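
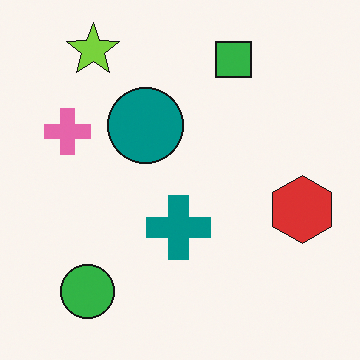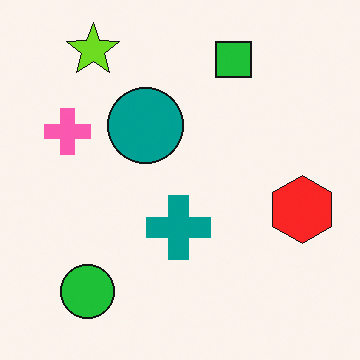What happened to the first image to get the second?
The image was slightly oversaturated.

All colors are more vivid — a global saturation change.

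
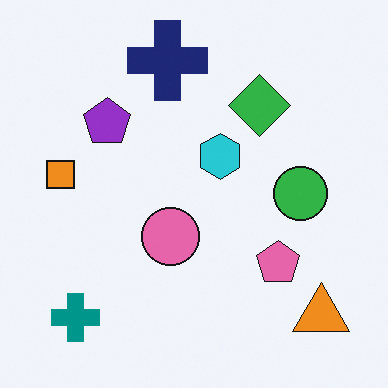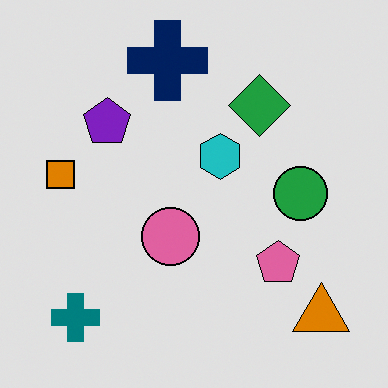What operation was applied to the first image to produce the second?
The second image is the first posterized to a reduced palette.

Each flat color has snapped to a coarser quantized level — most visibly, the near-white background has dropped to a flat grey.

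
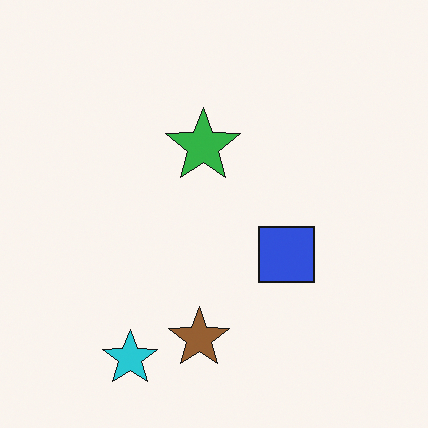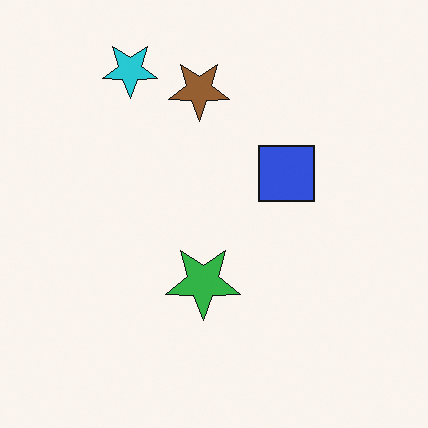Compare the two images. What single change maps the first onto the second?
This is the original image flipped vertically (top ↔ bottom).

The cyan star is in the bottom-left of the first image and the top-left of the second — shapes on opposite sides of the horizontal midline have swapped in a mirror flip.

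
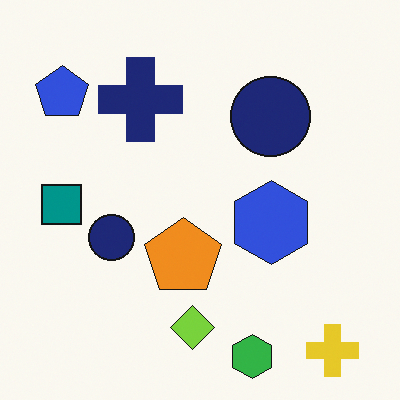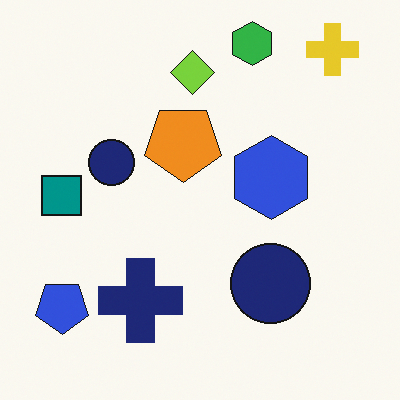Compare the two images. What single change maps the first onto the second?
The image was flipped vertically (top ↔ bottom).

The green hexagon is in the bottom of the first image and the top of the second — shapes on opposite sides of the horizontal midline have swapped in a mirror flip.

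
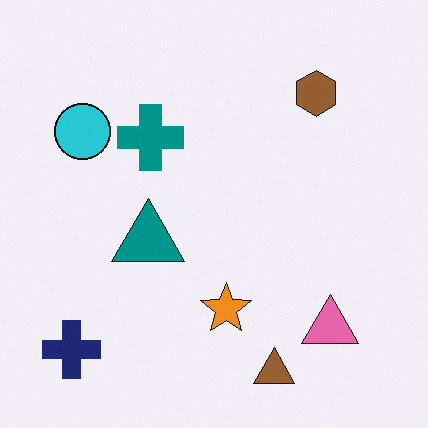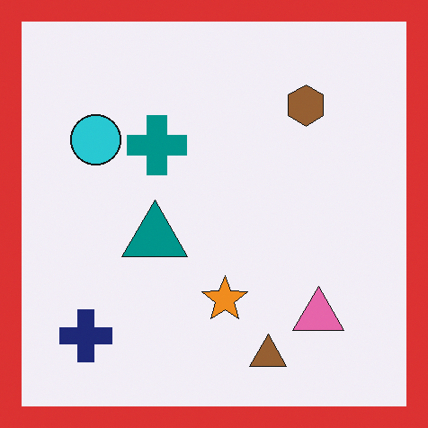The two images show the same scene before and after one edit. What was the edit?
Framed with a red border.

A solid red frame runs around the edge of the second image, with the content slightly shrunk inside it.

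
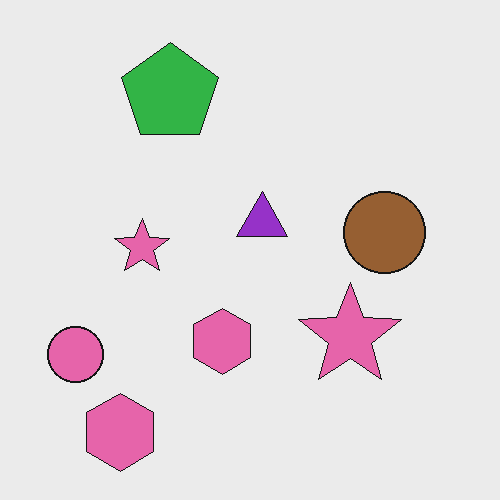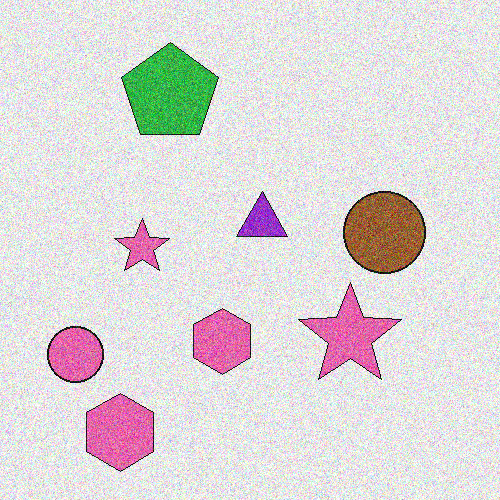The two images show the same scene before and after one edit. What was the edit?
Degraded with a thick layer of grain.

Random speckle covers the whole image, including the flat background.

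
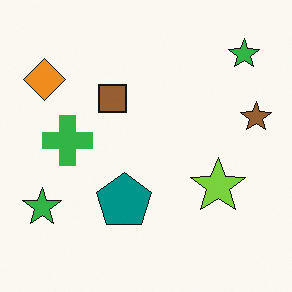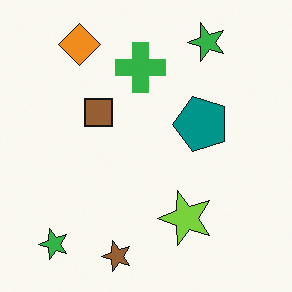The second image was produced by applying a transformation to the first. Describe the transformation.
This is the original image transposed (reflected across the top-left ↔ bottom-right diagonal).

Shapes have swapped their row and column positions — what was in the top-right is now in the bottom-left — a diagonal reflection.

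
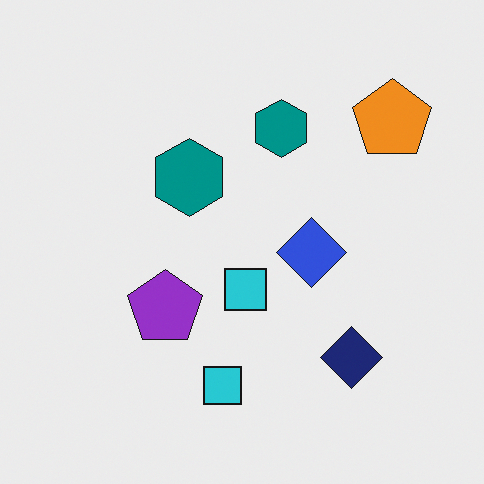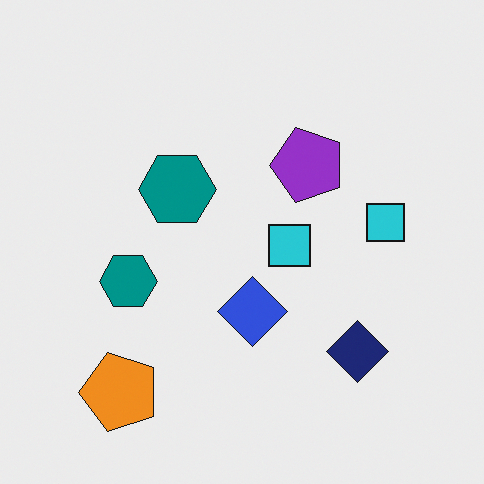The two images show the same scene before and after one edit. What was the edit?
The image was transposed (reflected across the top-left ↔ bottom-right diagonal).

Shapes have swapped their row and column positions — what was in the top-right is now in the bottom-left — a diagonal reflection.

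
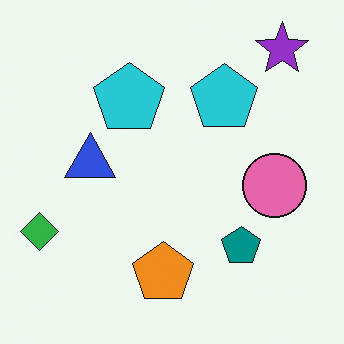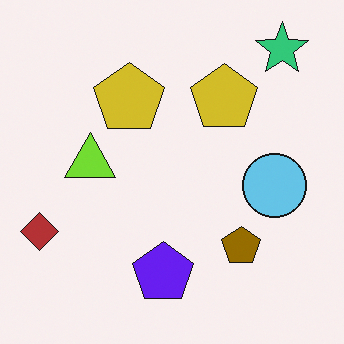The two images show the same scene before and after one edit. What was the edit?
This is the original image hue-shifted through roughly half the color wheel.

Every shape's color has rotated by the same amount around the hue wheel — a uniform hue shift.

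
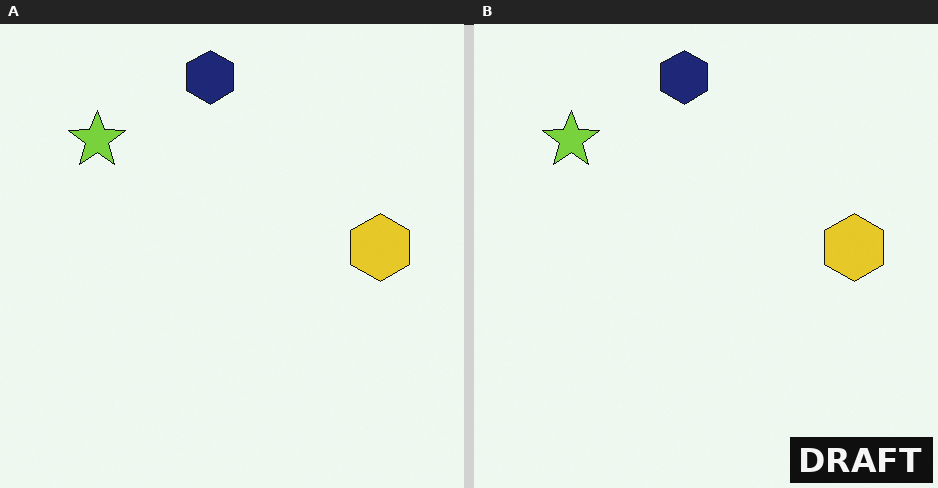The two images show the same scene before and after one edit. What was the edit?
Watermarked with the text "DRAFT" in the lower-right corner.

A dark label reading "DRAFT" appears in the lower-right corner.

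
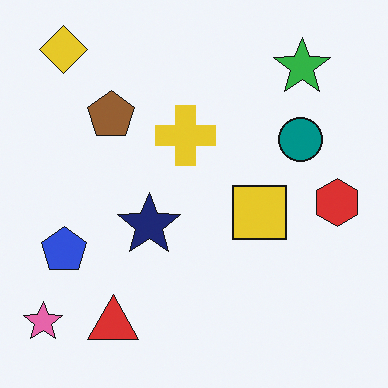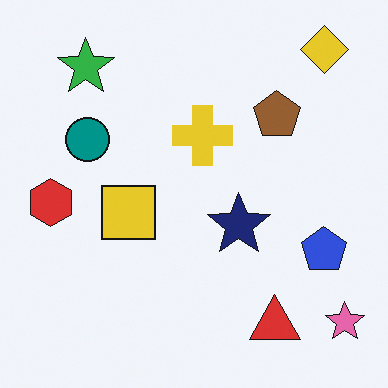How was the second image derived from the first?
It was flipped horizontally (left ↔ right).

The pink star is in the bottom-left of the first image and the bottom-right of the second — shapes on opposite sides of the vertical midline have swapped in a mirror flip.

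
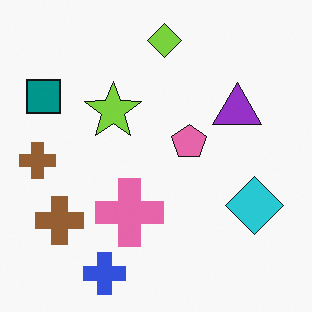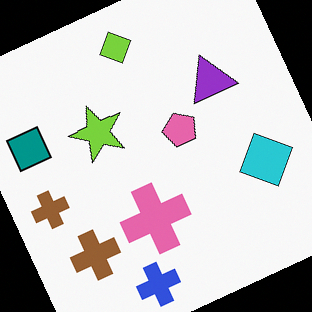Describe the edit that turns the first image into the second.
The transformation is: rotated counter-clockwise by a clearly visible amount.

Every shape is tilted by the same angle and the image corners show triangular fill wedges — a whole-image rotation by a non-right angle.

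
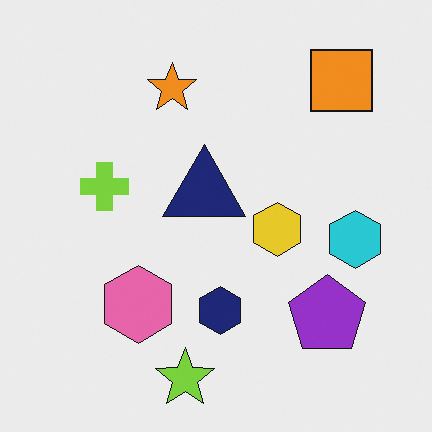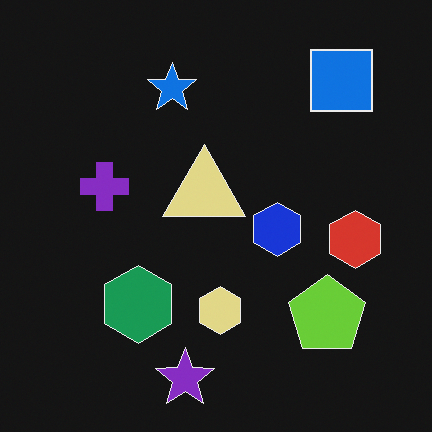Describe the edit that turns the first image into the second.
It was color-inverted (negative).

The light background has become dark and every shape's color is its complement — a photographic negative.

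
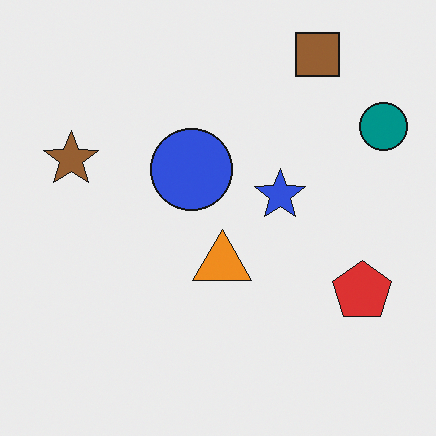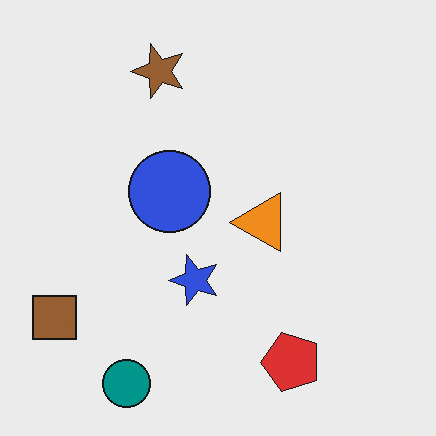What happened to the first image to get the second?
This is the original image transposed (reflected across the top-left ↔ bottom-right diagonal).

Shapes have swapped their row and column positions — what was in the top-right is now in the bottom-left — a diagonal reflection.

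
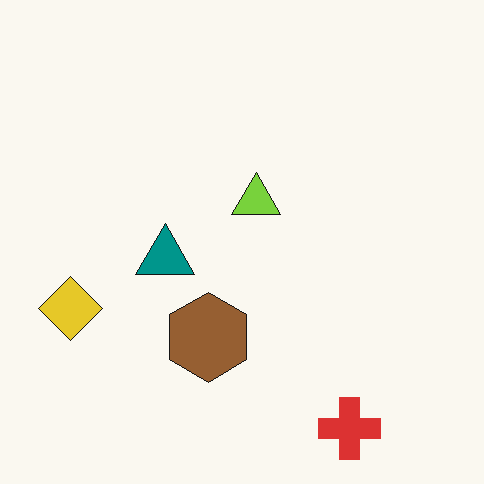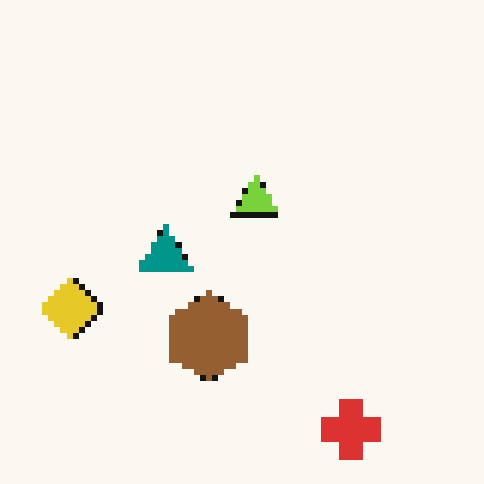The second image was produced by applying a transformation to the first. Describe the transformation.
The second image is the first pixelated into visible square blocks.

Shapes are reduced to large square blocks; fine edges and outlines are lost — a downscale-then-upscale (mosaic) effect.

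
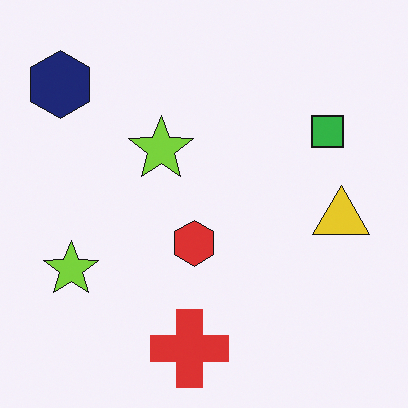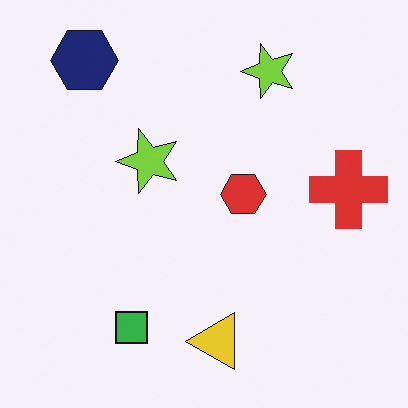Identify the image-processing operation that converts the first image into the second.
The image was transposed (reflected across the top-left ↔ bottom-right diagonal).

Shapes have swapped their row and column positions — what was in the top-right is now in the bottom-left — a diagonal reflection.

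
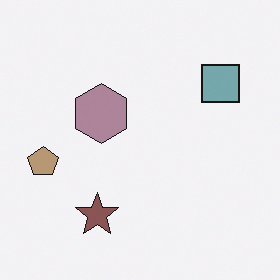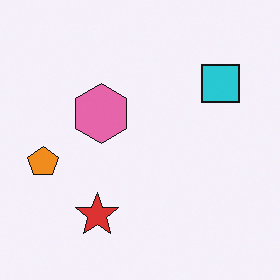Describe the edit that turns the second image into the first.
The transformation is: heavily desaturated.

All colors are more muted and greyish — a global saturation change.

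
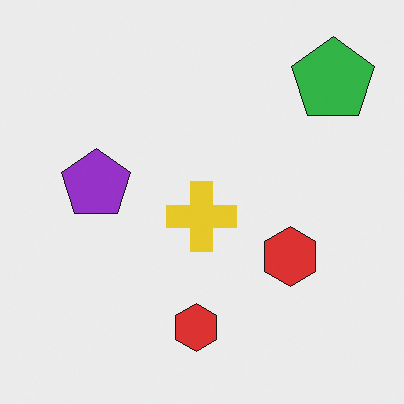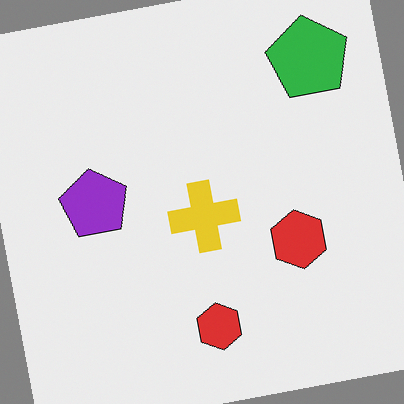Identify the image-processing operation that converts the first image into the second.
This is the original image rotated counter-clockwise by a small amount.

Every shape is tilted by the same angle and the image corners show triangular fill wedges — a whole-image rotation by a non-right angle.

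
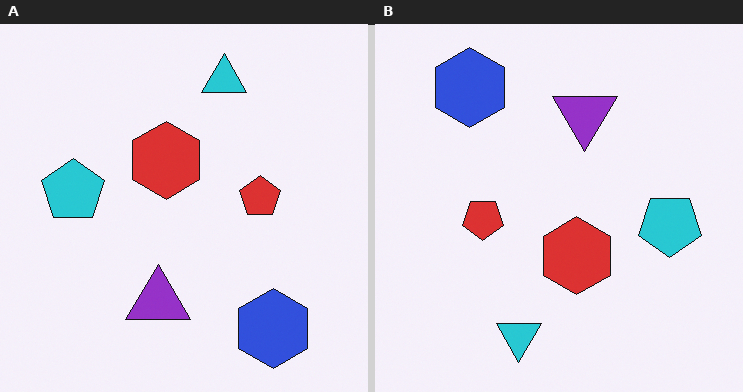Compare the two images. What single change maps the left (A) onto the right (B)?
The right (B) image is the left (A) rotated 180°.

The blue hexagon sits in the bottom-right of the left (A) image and the top-left of the right (B) — consistent with a whole-image 180° rotation.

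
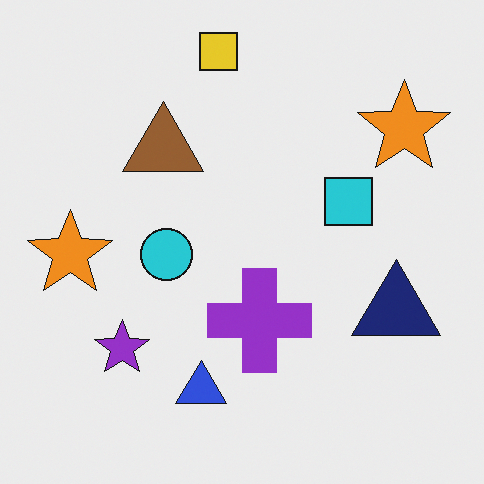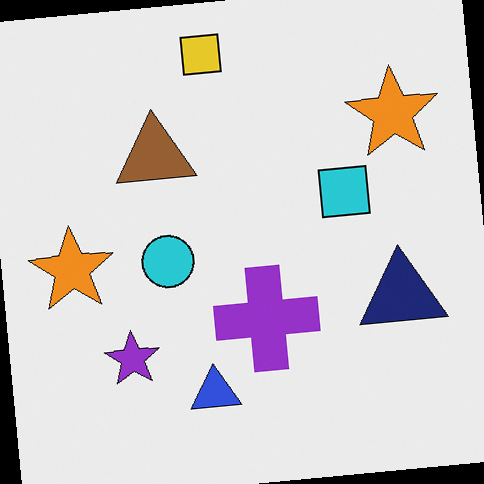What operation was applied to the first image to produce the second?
The transformation is: rotated counter-clockwise by a few degrees.

Every shape is tilted by the same angle and the image corners show triangular fill wedges — a whole-image rotation by a non-right angle.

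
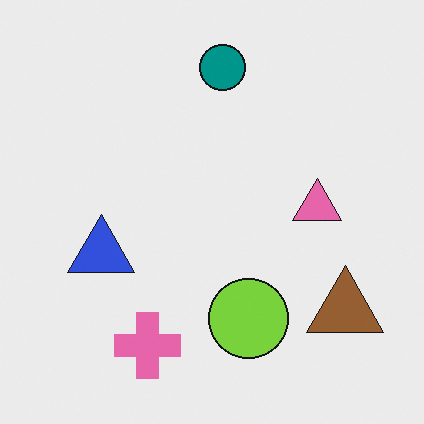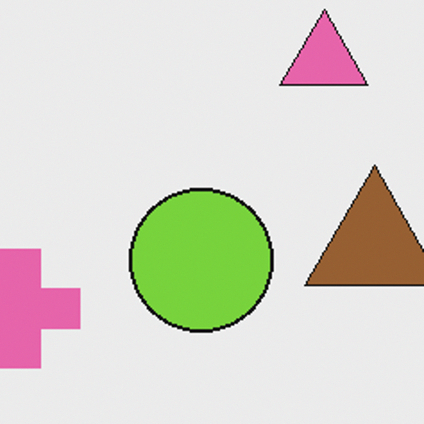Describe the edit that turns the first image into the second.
It was cropped to a noticeably smaller region and rescaled.

The visible shapes are larger and the field of view is narrower; shapes near the original edges may be partly or wholly outside the frame — a crop-and-rescale.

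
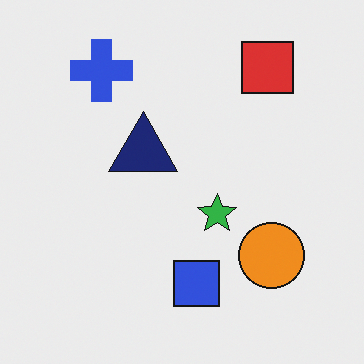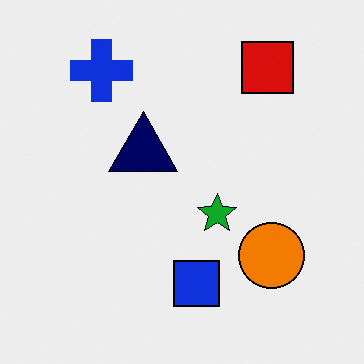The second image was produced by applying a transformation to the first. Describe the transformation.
It was given slightly increased contrast.

Tones are pushed away from mid-grey across the whole image — a global contrast change.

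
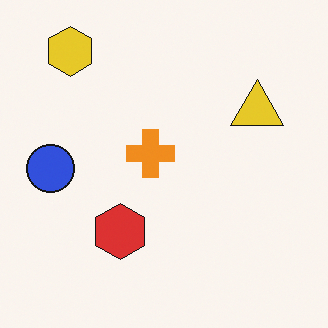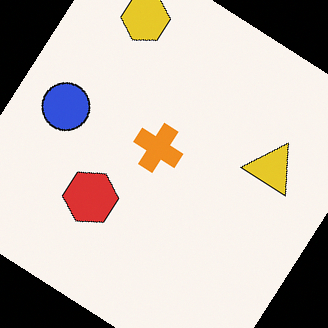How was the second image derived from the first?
The image was rotated clockwise by a large amount — several tens of degrees.

Every shape is tilted by the same angle and the image corners show triangular fill wedges — a whole-image rotation by a non-right angle.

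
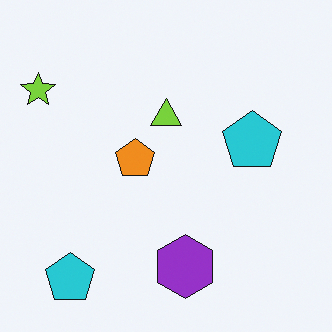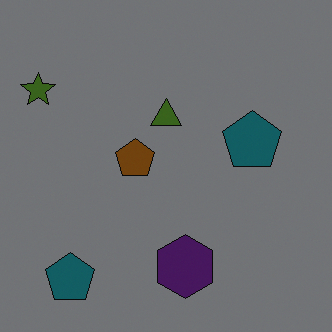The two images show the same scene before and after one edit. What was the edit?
It was noticeably darkened.

Every pixel — background and shapes alike — is uniformly darkened.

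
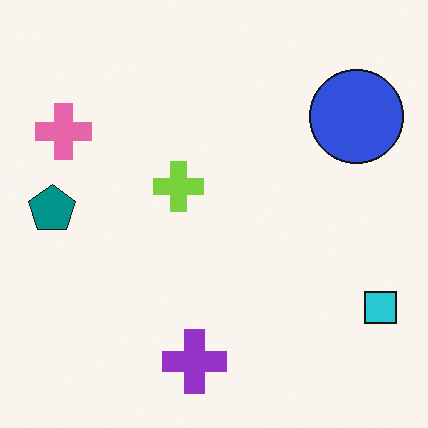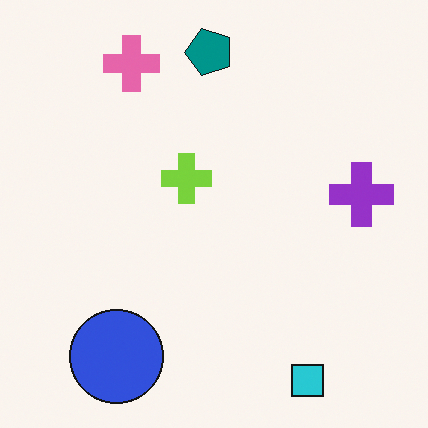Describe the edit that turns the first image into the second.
The image was transposed (reflected across the top-left ↔ bottom-right diagonal).

Shapes have swapped their row and column positions — what was in the top-right is now in the bottom-left — a diagonal reflection.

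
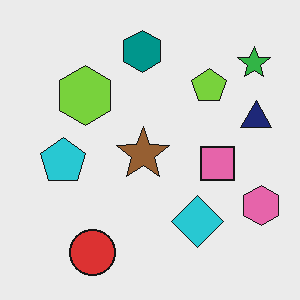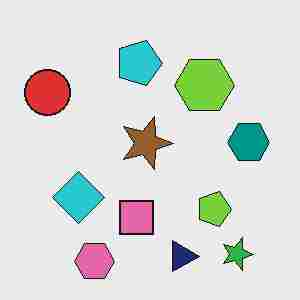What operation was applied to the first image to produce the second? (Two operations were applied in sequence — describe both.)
The image was rotated 90° clockwise, then degraded with heavy JPEG compression.

The green star sits in the top-right of the first image and the bottom-right of the second — consistent with a whole-image 90° clockwise rotation. Blocky 8×8 compression artifacts appear around shape edges and the flat background shows ringing — characteristic JPEG degradation.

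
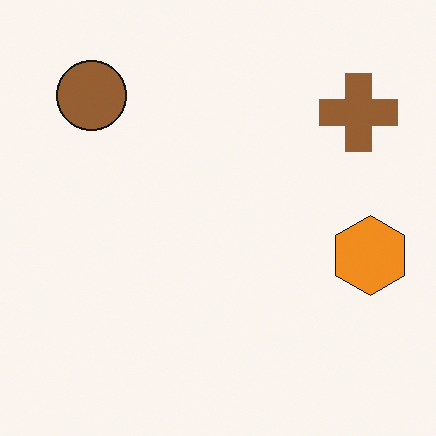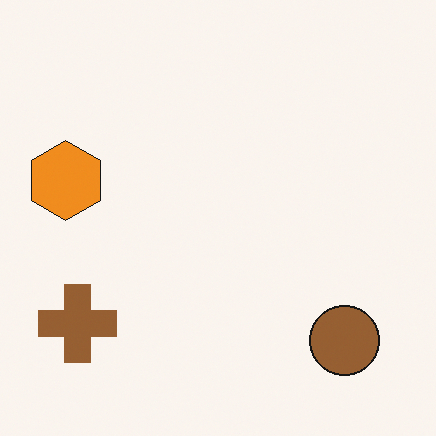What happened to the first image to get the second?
It was rotated 180°.

The brown circle sits in the top-left of the first image and the bottom-right of the second — consistent with a whole-image 180° rotation.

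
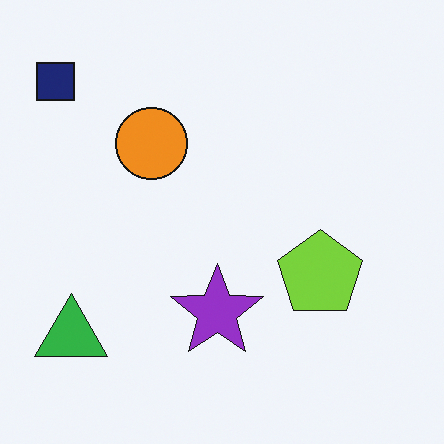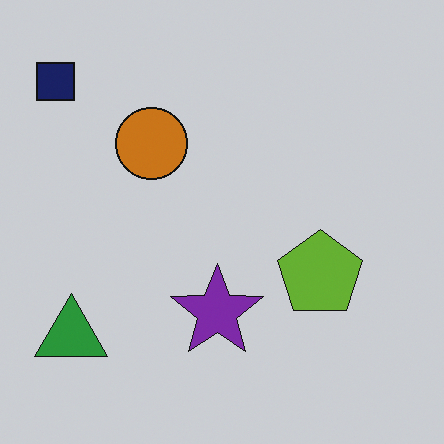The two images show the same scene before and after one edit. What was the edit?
Slightly darkened.

Every pixel — background and shapes alike — is uniformly darkened.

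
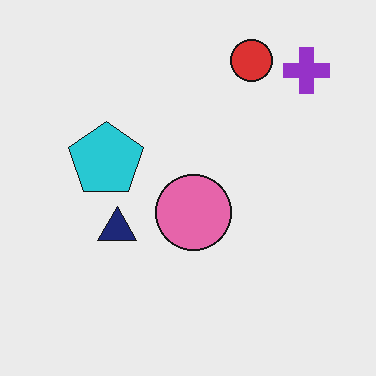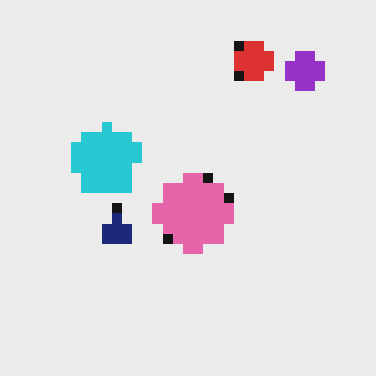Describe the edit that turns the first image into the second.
The second image is the first heavily pixelated into large blocks.

Shapes are reduced to large square blocks; fine edges and outlines are lost — a downscale-then-upscale (mosaic) effect.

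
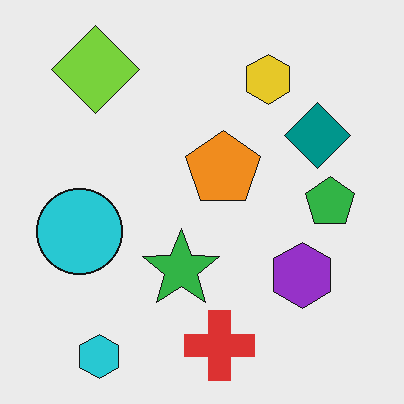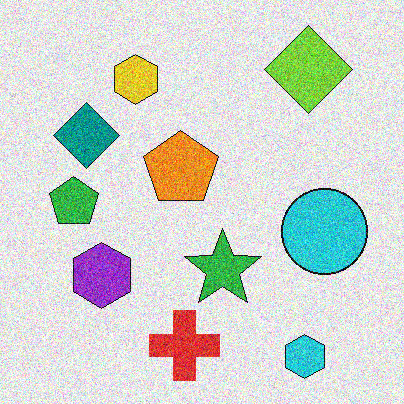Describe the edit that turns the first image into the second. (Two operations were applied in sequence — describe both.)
Degraded with strong gaussian noise, then flipped horizontally (left ↔ right).

Random speckle covers the whole image, including the flat background. The green pentagon is in the right of the first image and the left of the second — shapes on opposite sides of the vertical midline have swapped in a mirror flip.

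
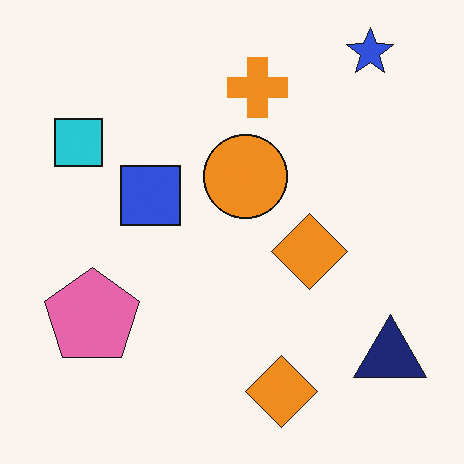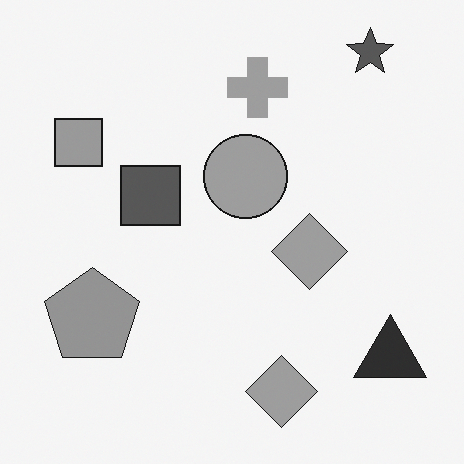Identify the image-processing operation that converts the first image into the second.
The image was converted to grayscale.

All color is removed — every shape is now a shade of grey.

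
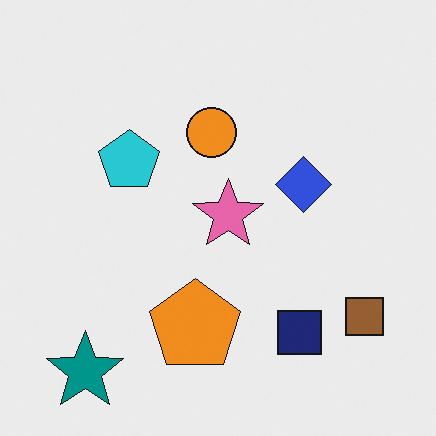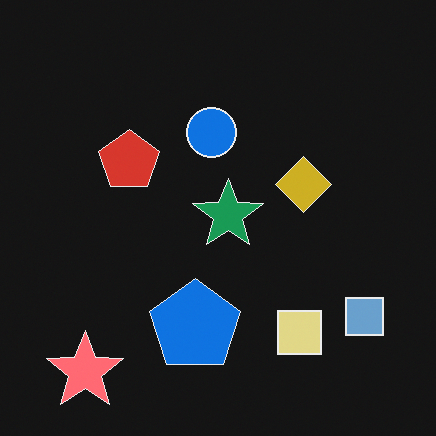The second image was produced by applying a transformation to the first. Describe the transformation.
The transformation is: color-inverted (negative).

The light background has become dark and every shape's color is its complement — a photographic negative.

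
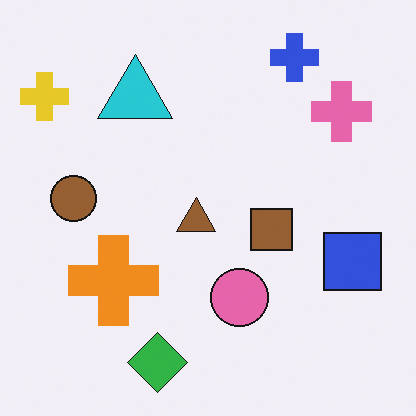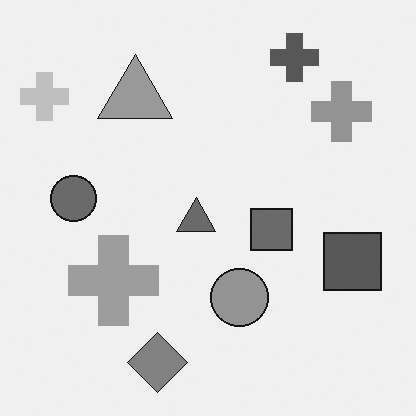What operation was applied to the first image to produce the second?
The second image is the first converted to grayscale.

All color is removed — every shape is now a shade of grey.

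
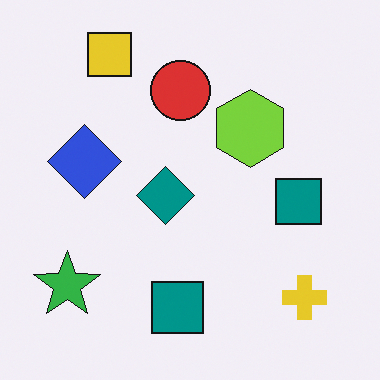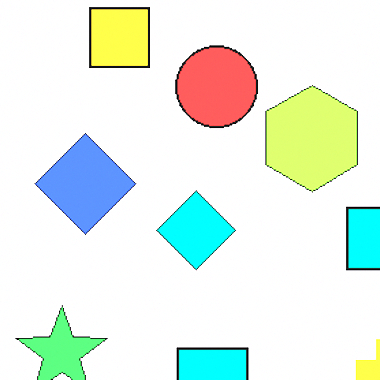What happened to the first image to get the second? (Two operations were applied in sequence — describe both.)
The second image is the first cropped slightly and scaled back up, then brightened a lot.

The visible shapes are larger and the field of view is narrower; shapes near the original edges may be partly or wholly outside the frame — a crop-and-rescale. Every pixel — background and shapes alike — is uniformly brightened.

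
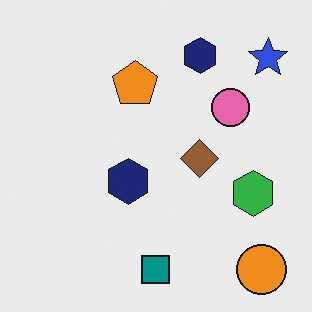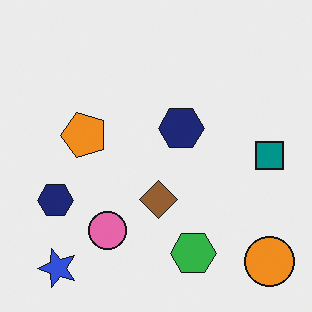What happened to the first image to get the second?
The image was transposed (reflected across the top-left ↔ bottom-right diagonal).

Shapes have swapped their row and column positions — what was in the top-right is now in the bottom-left — a diagonal reflection.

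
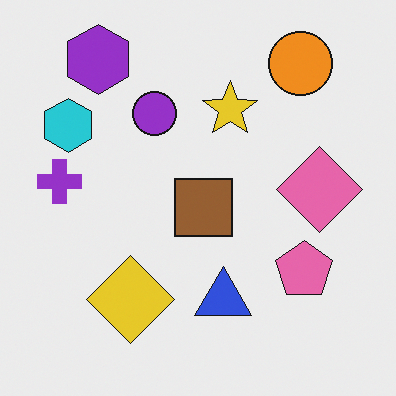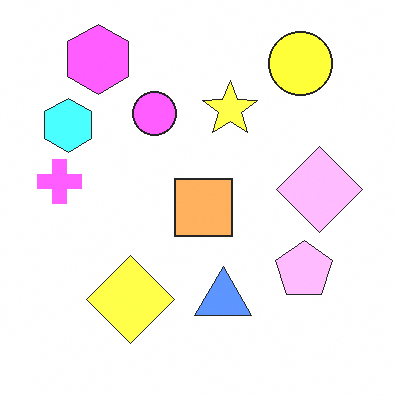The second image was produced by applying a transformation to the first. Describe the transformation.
It was substantially brightened.

Every pixel — background and shapes alike — is uniformly brightened.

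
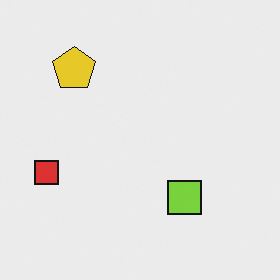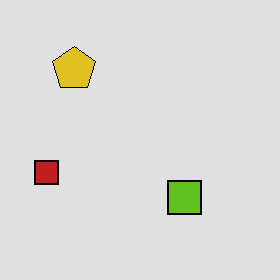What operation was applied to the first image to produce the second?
The second image is the first posterized to a reduced palette.

Each flat color has snapped to a coarser quantized level — most visibly, the near-white background has dropped to a flat grey.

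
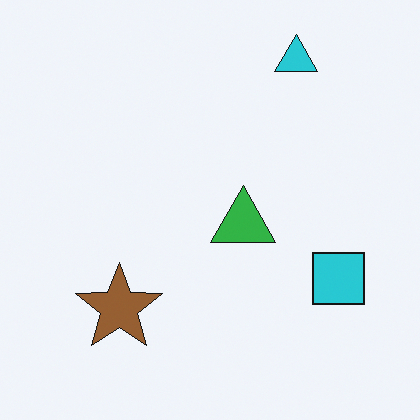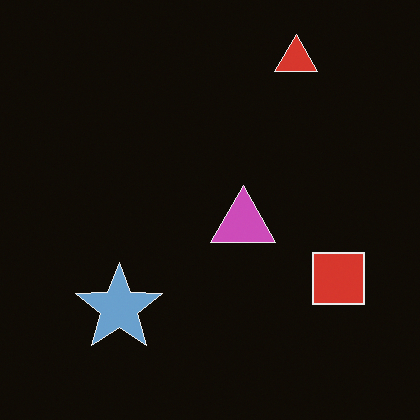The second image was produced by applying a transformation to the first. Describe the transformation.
The second image is the first color-inverted (negative).

The light background has become dark and every shape's color is its complement — a photographic negative.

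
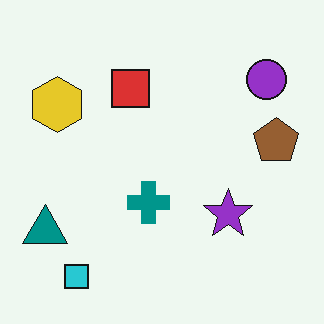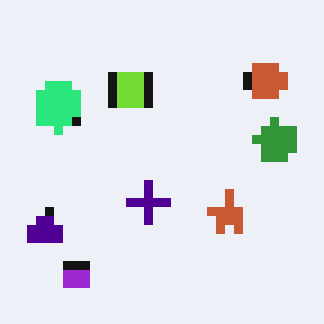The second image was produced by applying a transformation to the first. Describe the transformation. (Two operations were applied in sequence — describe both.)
It was hue-shifted through roughly a third of the color wheel, then heavily pixelated into large blocks.

Every shape's color has rotated by the same amount around the hue wheel — a uniform hue shift. Shapes are reduced to large square blocks; fine edges and outlines are lost — a downscale-then-upscale (mosaic) effect.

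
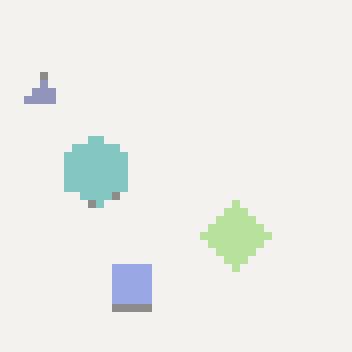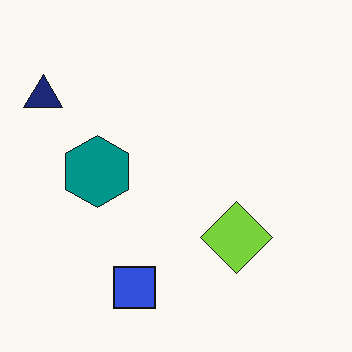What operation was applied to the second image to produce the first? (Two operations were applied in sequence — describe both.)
The first image is the second moderately pixelated, then washed out (contrast reduced).

Shapes are reduced to large square blocks; fine edges and outlines are lost — a downscale-then-upscale (mosaic) effect. Tones are pushed toward mid-grey across the whole image — a global contrast change.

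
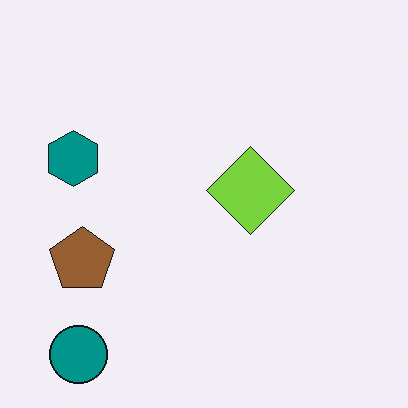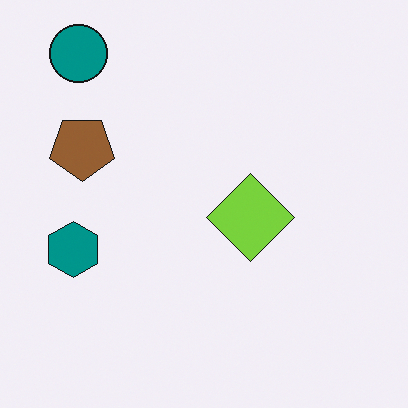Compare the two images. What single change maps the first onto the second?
Flipped vertically (top ↔ bottom).

The teal circle is in the bottom-left of the first image and the top-left of the second — shapes on opposite sides of the horizontal midline have swapped in a mirror flip.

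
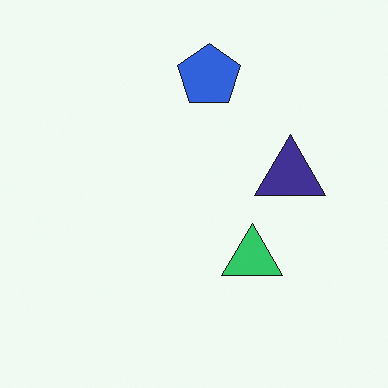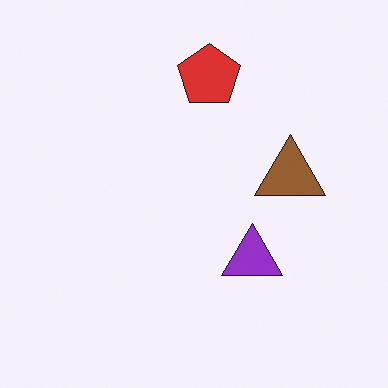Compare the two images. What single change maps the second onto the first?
This is the original image hue-shifted by a large amount.

Every shape's color has rotated by the same amount around the hue wheel — a uniform hue shift.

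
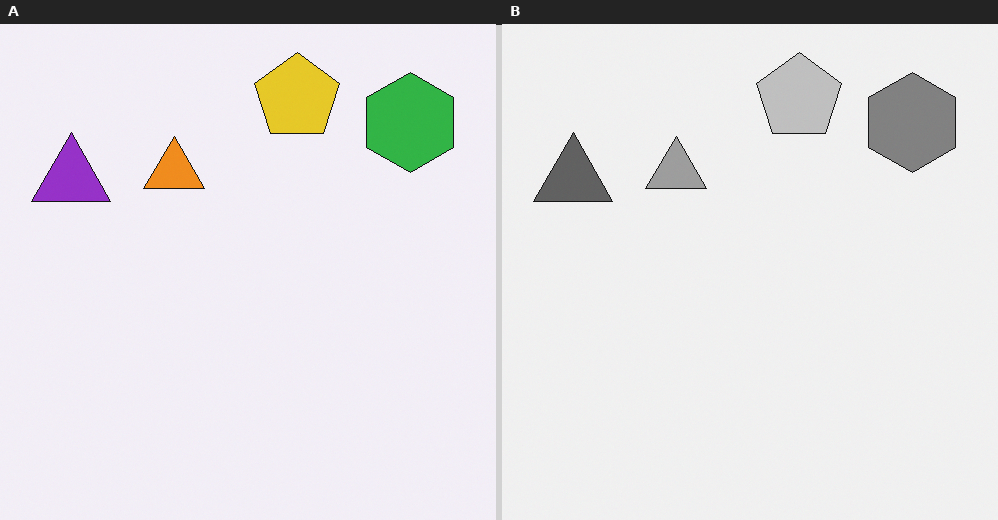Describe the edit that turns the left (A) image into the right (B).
Converted to grayscale.

All color is removed — every shape is now a shade of grey.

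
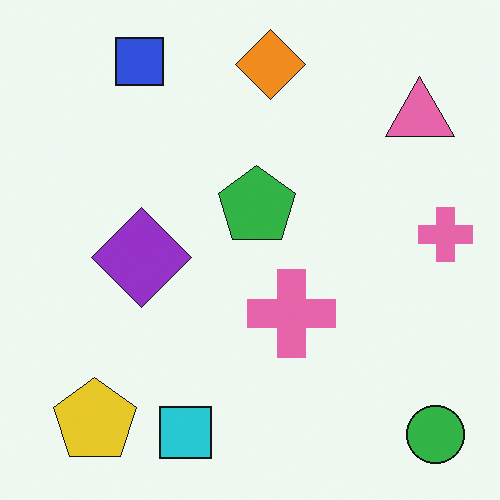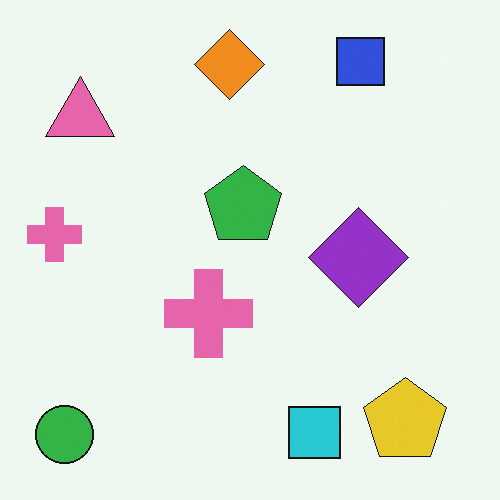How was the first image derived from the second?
It was flipped horizontally (left ↔ right).

The green circle is in the bottom-left of the second image and the bottom-right of the first — shapes on opposite sides of the vertical midline have swapped in a mirror flip.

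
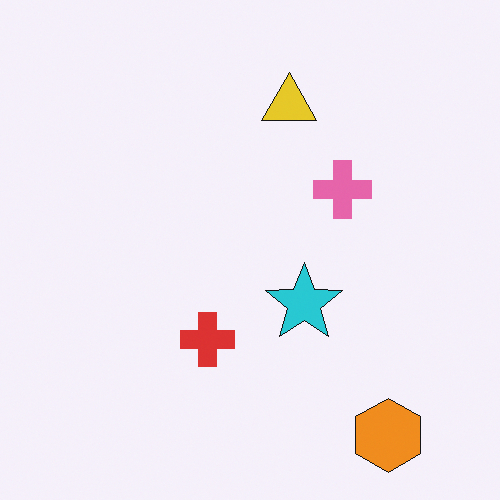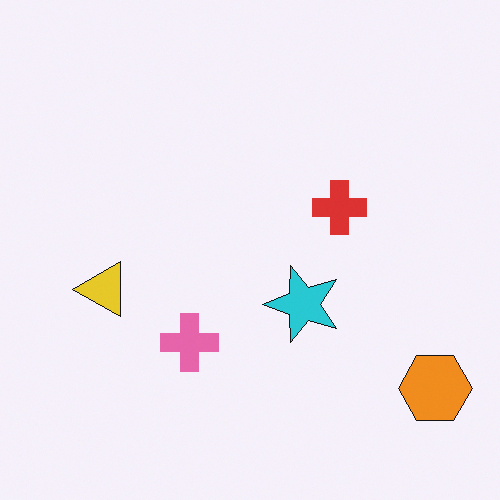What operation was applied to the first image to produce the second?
This is the original image transposed (reflected across the top-left ↔ bottom-right diagonal).

Shapes have swapped their row and column positions — what was in the top-right is now in the bottom-left — a diagonal reflection.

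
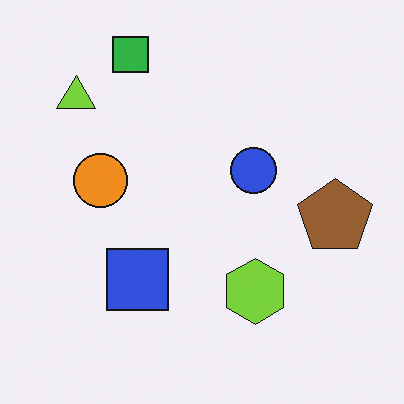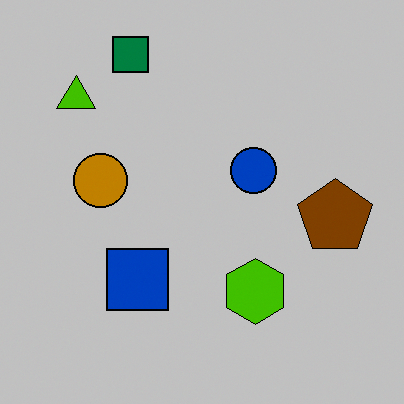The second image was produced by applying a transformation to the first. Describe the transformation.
It was heavily posterized to just a handful of flat colors.

Each flat color has snapped to a coarser quantized level — most visibly, the near-white background has dropped to a flat grey.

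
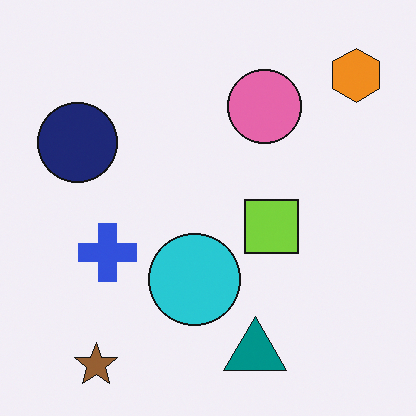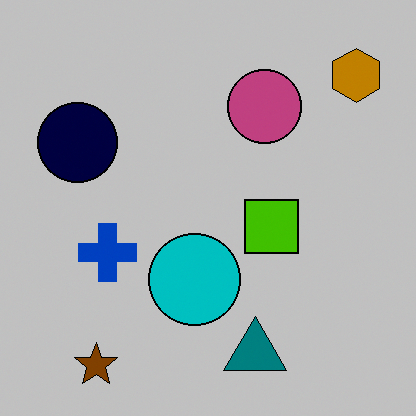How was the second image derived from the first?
It was aggressively posterized.

Each flat color has snapped to a coarser quantized level — most visibly, the near-white background has dropped to a flat grey.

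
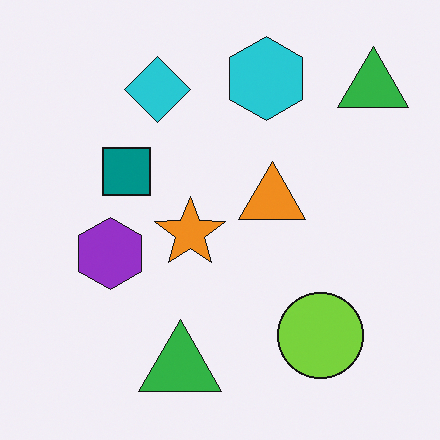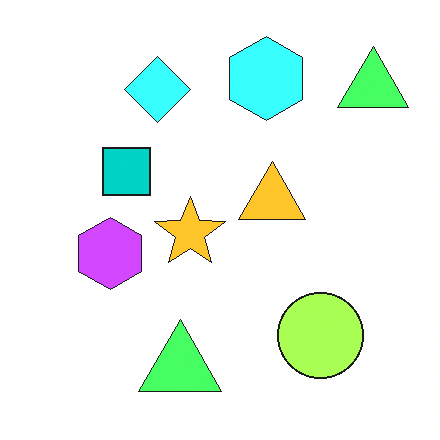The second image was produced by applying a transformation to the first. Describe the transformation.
Brightened a lot.

Every pixel — background and shapes alike — is uniformly brightened.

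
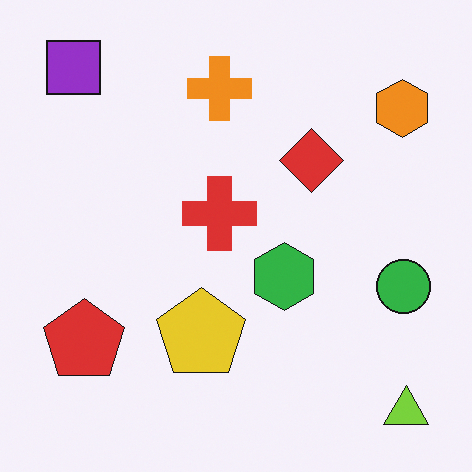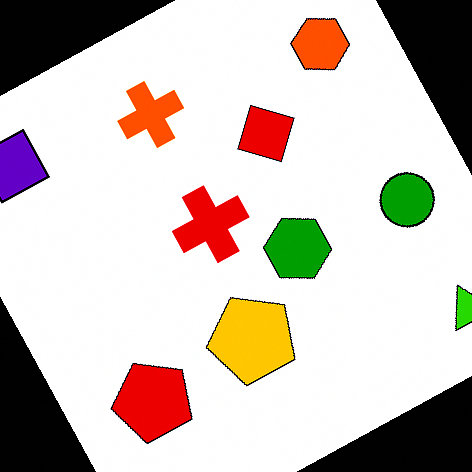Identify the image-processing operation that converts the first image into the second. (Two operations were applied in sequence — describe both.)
The transformation is: rotated counter-clockwise by a clearly visible amount, then given much higher contrast.

Every shape is tilted by the same angle and the image corners show triangular fill wedges — a whole-image rotation by a non-right angle. Tones are pushed away from mid-grey across the whole image — a global contrast change.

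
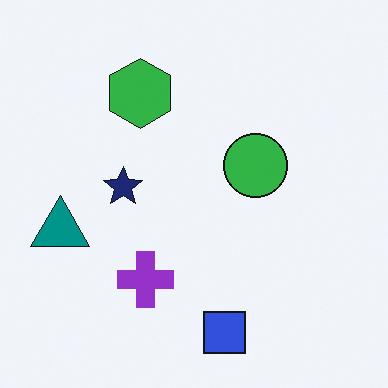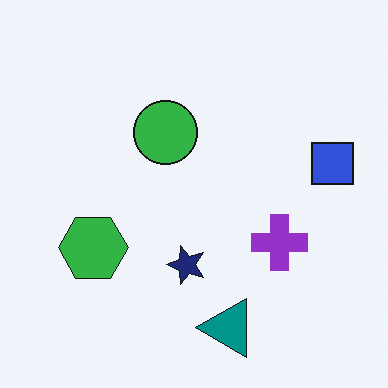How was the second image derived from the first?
Rotated 90° counter-clockwise.

The blue square sits in the bottom of the first image and the right of the second — consistent with a whole-image 90° counter-clockwise rotation.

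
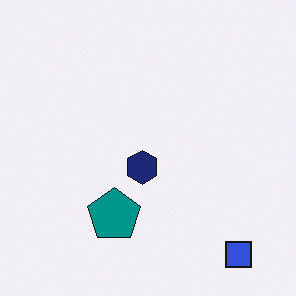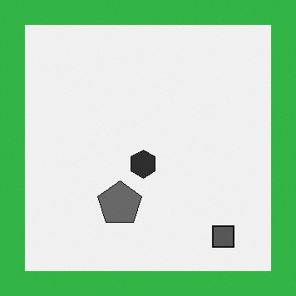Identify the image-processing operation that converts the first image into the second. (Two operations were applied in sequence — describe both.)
The image was converted to grayscale, then framed with a green border.

All color is removed — every shape is now a shade of grey. A solid green frame runs around the edge of the second image, with the content slightly shrunk inside it.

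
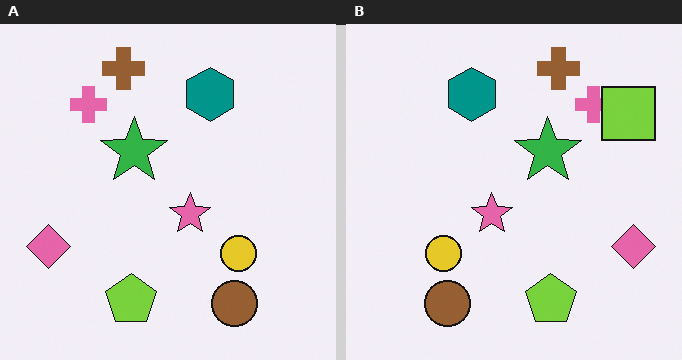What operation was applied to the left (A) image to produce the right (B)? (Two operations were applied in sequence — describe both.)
The right (B) image is the left (A) flipped horizontally (left ↔ right), then overlaid with an additional lime square.

The pink diamond is in the left of the left (A) image and the right of the right (B) — shapes on opposite sides of the vertical midline have swapped in a mirror flip. A lime square appears in the right (B) image that is absent from the left (A).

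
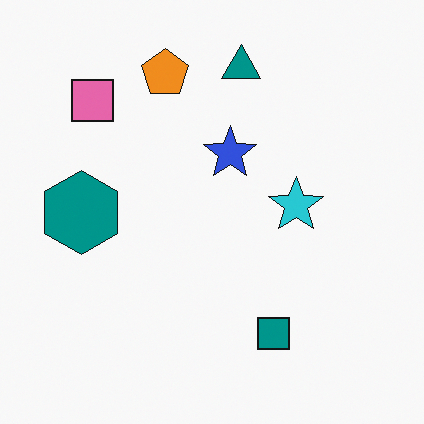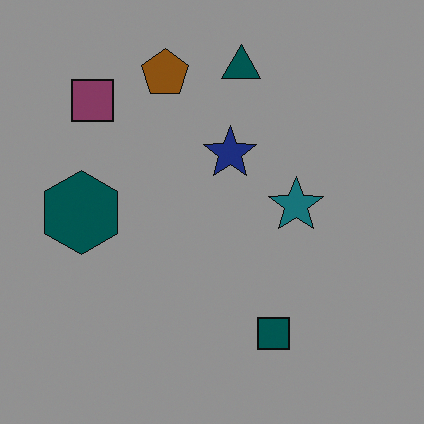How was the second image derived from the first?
The transformation is: substantially darkened.

Every pixel — background and shapes alike — is uniformly darkened.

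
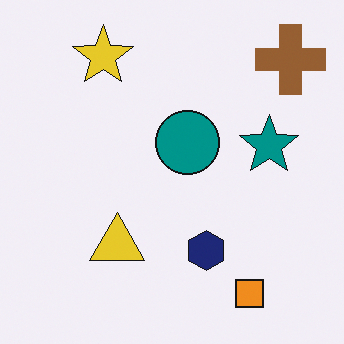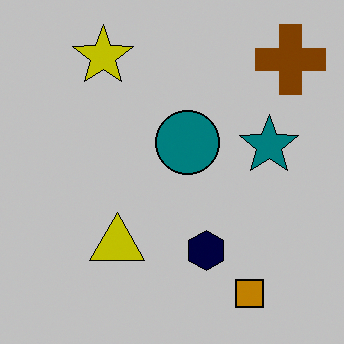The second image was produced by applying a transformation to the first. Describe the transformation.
The second image is the first heavily posterized to just a handful of flat colors.

Each flat color has snapped to a coarser quantized level — most visibly, the near-white background has dropped to a flat grey.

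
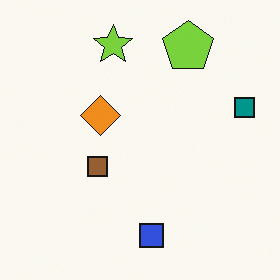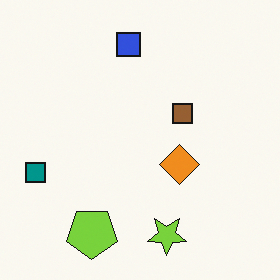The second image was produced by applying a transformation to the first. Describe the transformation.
The transformation is: rotated 180°.

The teal square sits in the right of the first image and the left of the second — consistent with a whole-image 180° rotation.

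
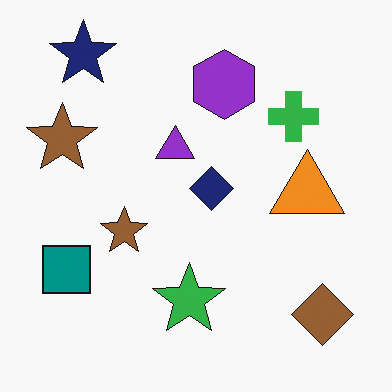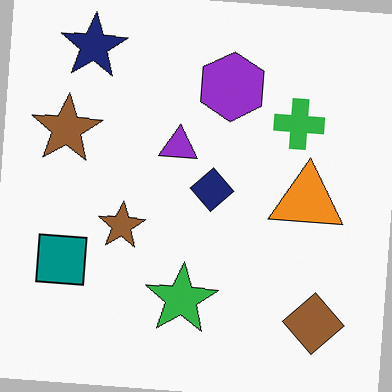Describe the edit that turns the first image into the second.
The transformation is: rotated clockwise by a few degrees.

Every shape is tilted by the same angle and the image corners show triangular fill wedges — a whole-image rotation by a non-right angle.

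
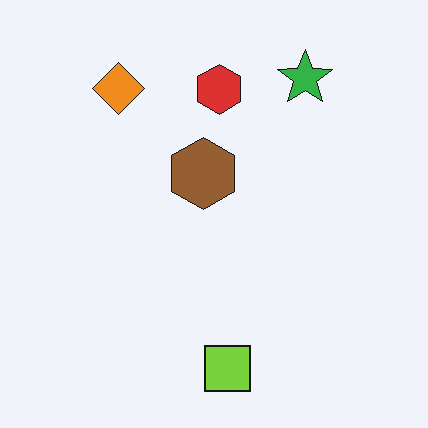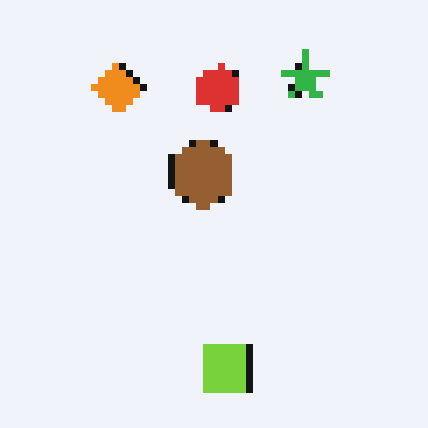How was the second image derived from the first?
It was moderately pixelated.

Shapes are reduced to large square blocks; fine edges and outlines are lost — a downscale-then-upscale (mosaic) effect.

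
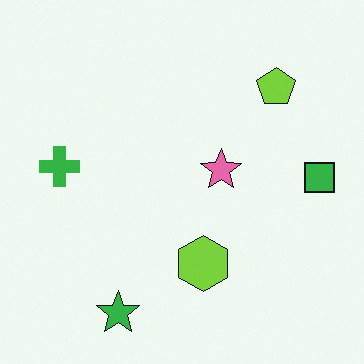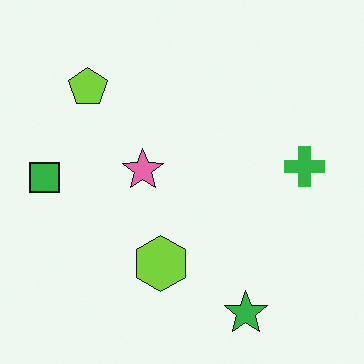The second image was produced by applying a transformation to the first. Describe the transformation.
The image was flipped horizontally (left ↔ right).

The green square is in the right of the first image and the left of the second — shapes on opposite sides of the vertical midline have swapped in a mirror flip.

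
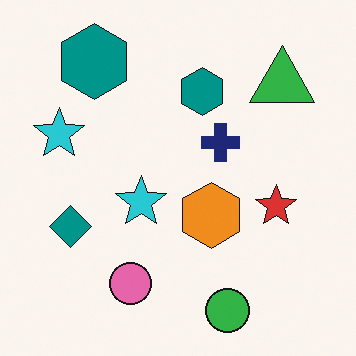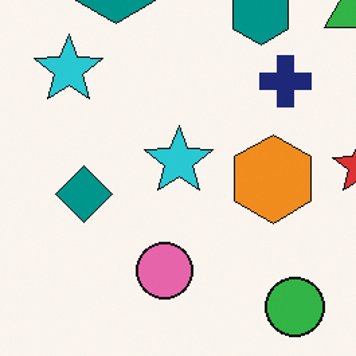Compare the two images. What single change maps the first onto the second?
It was cropped to a modestly smaller region and rescaled.

The visible shapes are larger and the field of view is narrower; shapes near the original edges may be partly or wholly outside the frame — a crop-and-rescale.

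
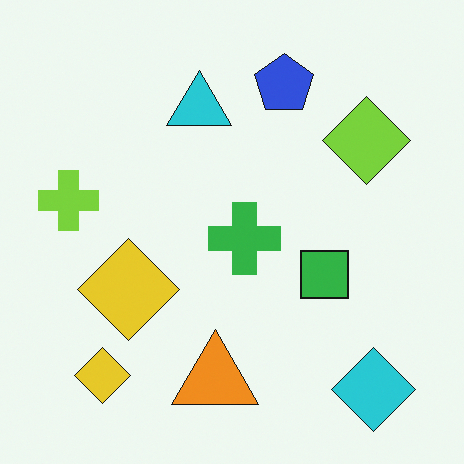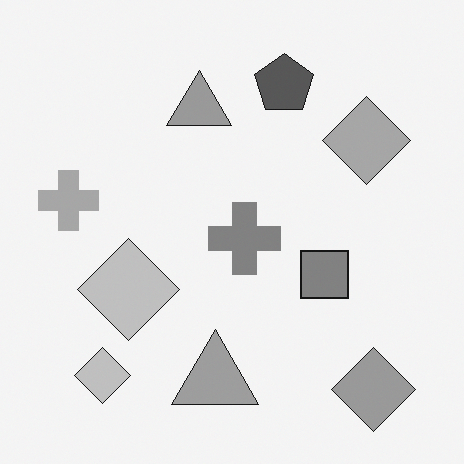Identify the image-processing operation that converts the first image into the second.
This is the original image converted to grayscale.

All color is removed — every shape is now a shade of grey.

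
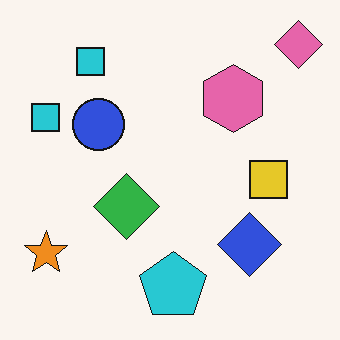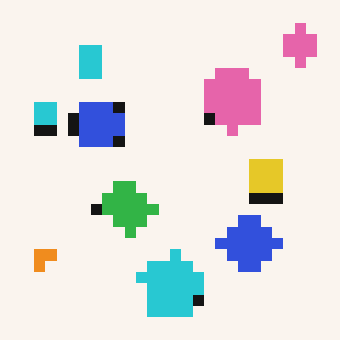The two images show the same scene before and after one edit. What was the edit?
The image was coarsely pixelated.

Shapes are reduced to large square blocks; fine edges and outlines are lost — a downscale-then-upscale (mosaic) effect.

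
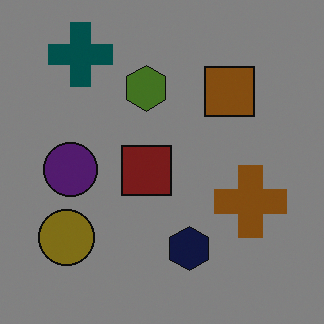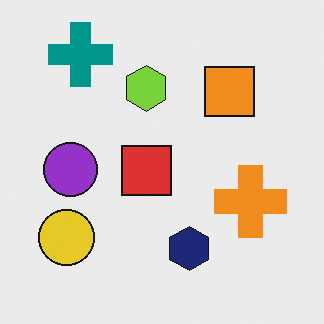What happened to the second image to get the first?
Substantially darkened.

Every pixel — background and shapes alike — is uniformly darkened.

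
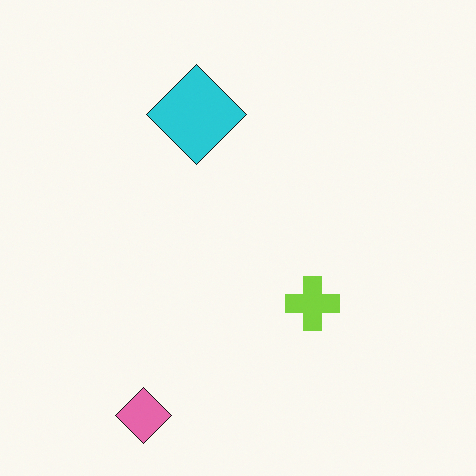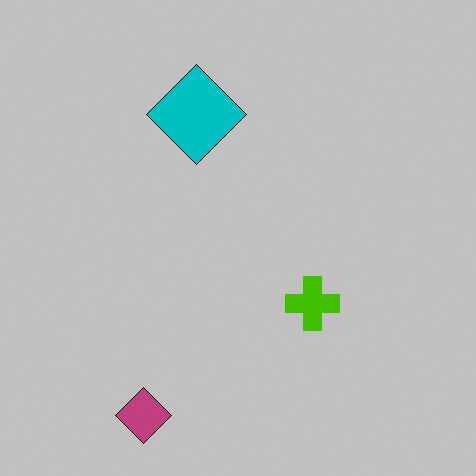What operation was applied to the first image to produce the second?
The transformation is: aggressively posterized.

Each flat color has snapped to a coarser quantized level — most visibly, the near-white background has dropped to a flat grey.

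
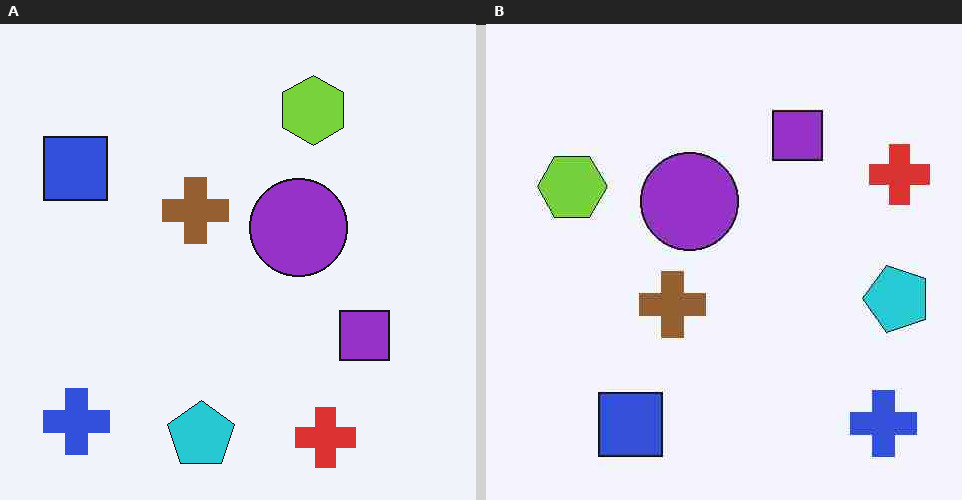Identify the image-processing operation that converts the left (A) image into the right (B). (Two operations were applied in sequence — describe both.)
The image was heavily JPEG-compressed with obvious blocking artifacts, then rotated 90° counter-clockwise.

Blocky 8×8 compression artifacts appear around shape edges and the flat background shows ringing — characteristic JPEG degradation. The blue cross sits in the bottom-left of the left (A) image and the bottom-right of the right (B) — consistent with a whole-image 90° counter-clockwise rotation.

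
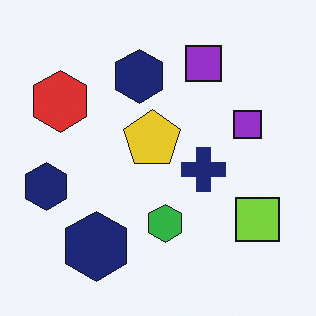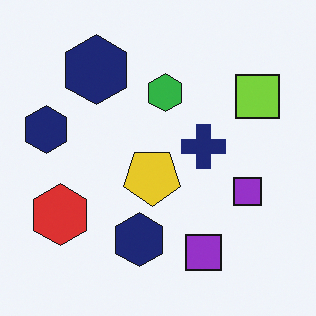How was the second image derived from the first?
Flipped vertically (top ↔ bottom).

The green hexagon is in the bottom of the first image and the top of the second — shapes on opposite sides of the horizontal midline have swapped in a mirror flip.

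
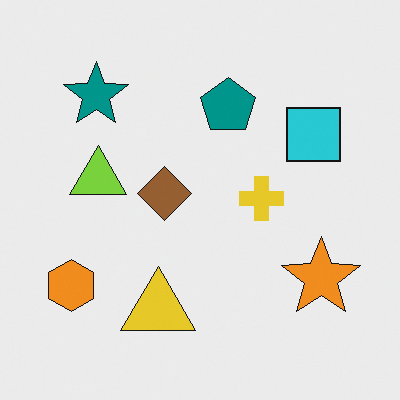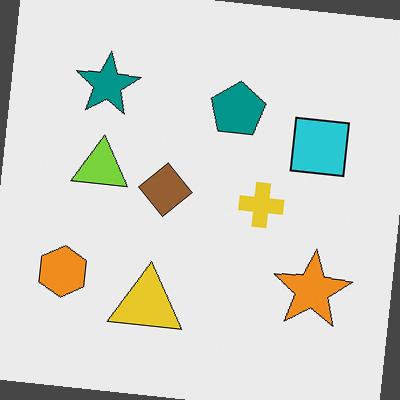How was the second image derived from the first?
It was rotated clockwise by a small amount.

Every shape is tilted by the same angle and the image corners show triangular fill wedges — a whole-image rotation by a non-right angle.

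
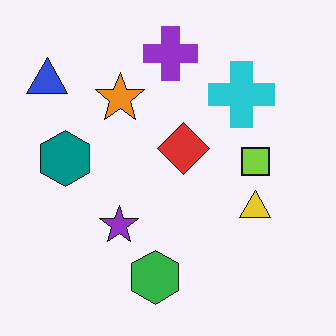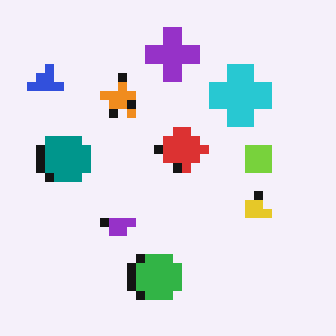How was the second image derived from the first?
It was heavily pixelated into large blocks.

Shapes are reduced to large square blocks; fine edges and outlines are lost — a downscale-then-upscale (mosaic) effect.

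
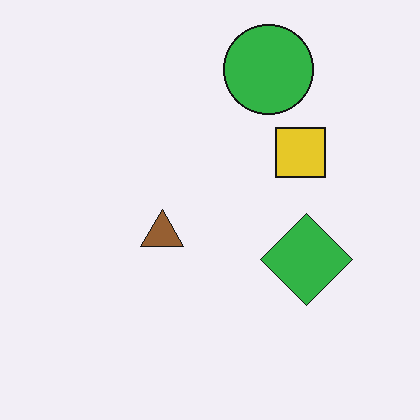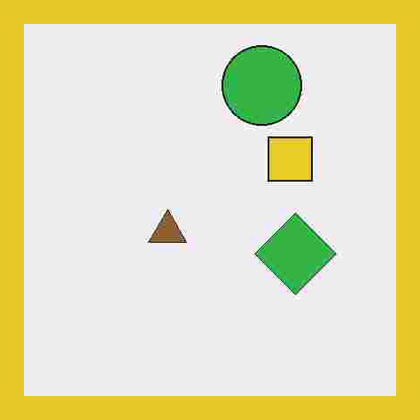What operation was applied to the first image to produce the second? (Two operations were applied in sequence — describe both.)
This is the original image degraded with heavy JPEG compression, then framed with a yellow border.

Blocky 8×8 compression artifacts appear around shape edges and the flat background shows ringing — characteristic JPEG degradation. A solid yellow frame runs around the edge of the second image, with the content slightly shrunk inside it.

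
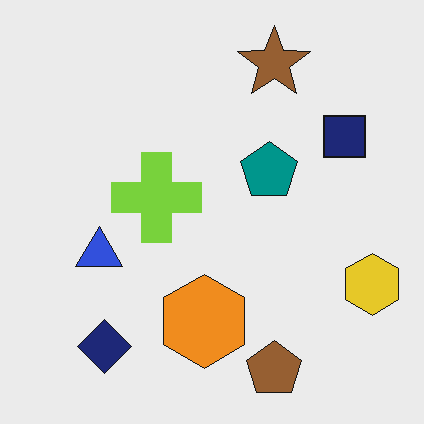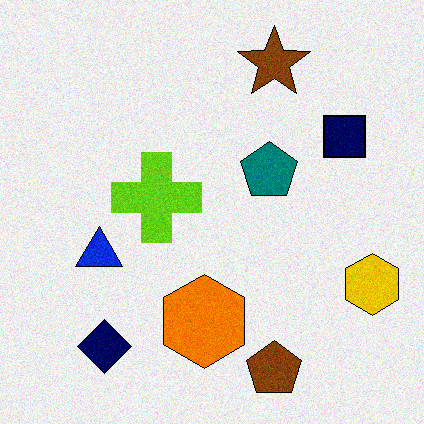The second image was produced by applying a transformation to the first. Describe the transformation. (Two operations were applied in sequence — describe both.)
Degraded with light additive noise, then given slightly increased contrast.

Random speckle covers the whole image, including the flat background. Tones are pushed away from mid-grey across the whole image — a global contrast change.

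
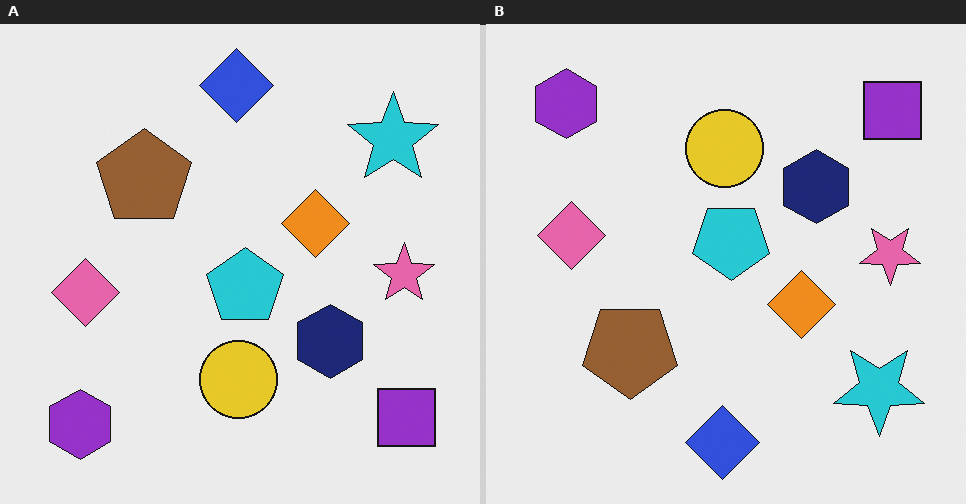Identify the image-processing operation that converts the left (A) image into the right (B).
The image was flipped vertically (top ↔ bottom).

The blue diamond is in the top of the left (A) image and the bottom of the right (B) — shapes on opposite sides of the horizontal midline have swapped in a mirror flip.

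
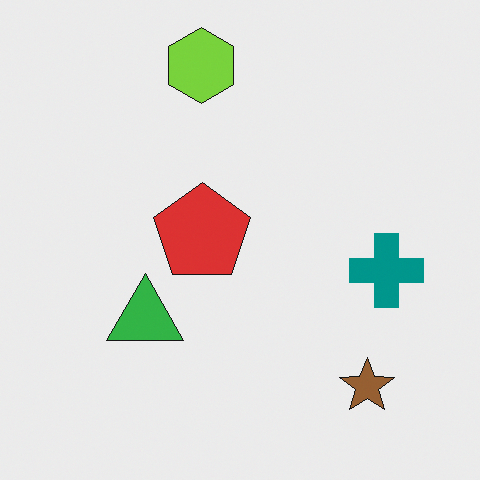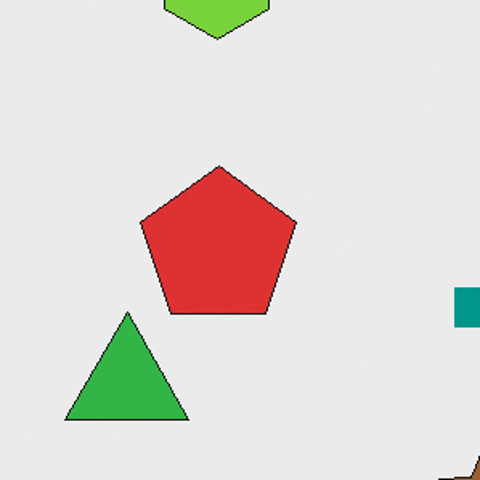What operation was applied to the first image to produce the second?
Cropped to a modestly smaller region and rescaled.

The visible shapes are larger and the field of view is narrower; shapes near the original edges may be partly or wholly outside the frame — a crop-and-rescale.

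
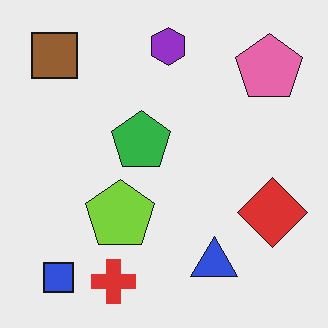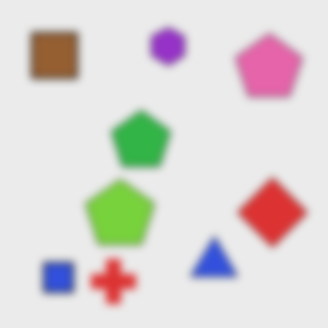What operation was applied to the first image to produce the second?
It was moderately blurred.

Shape edges and outlines are uniformly softened across the whole image.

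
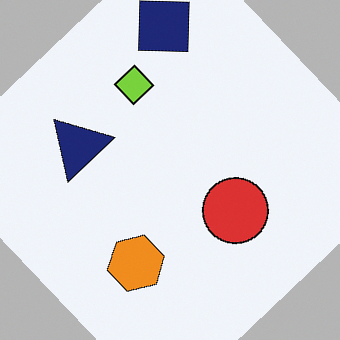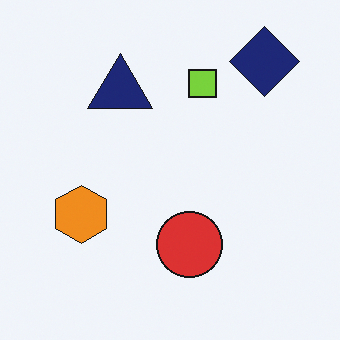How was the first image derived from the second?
The first image is the second rotated counter-clockwise by a large amount — several tens of degrees.

Every shape is tilted by the same angle and the image corners show triangular fill wedges — a whole-image rotation by a non-right angle.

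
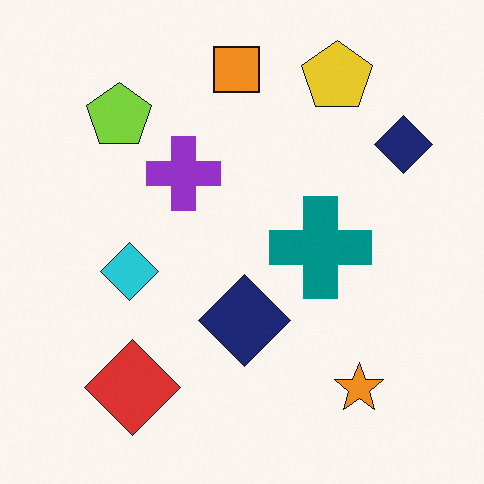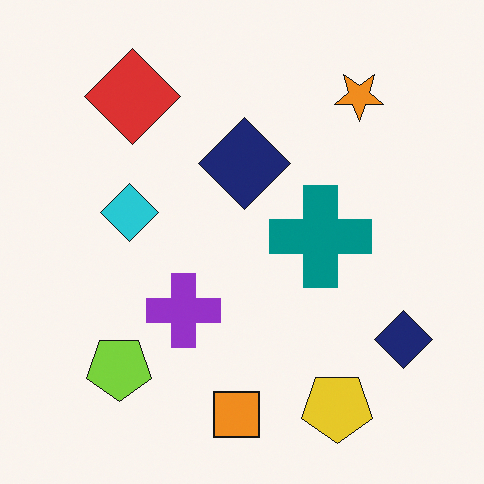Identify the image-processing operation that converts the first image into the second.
It was flipped vertically (top ↔ bottom).

The orange square is in the top of the first image and the bottom of the second — shapes on opposite sides of the horizontal midline have swapped in a mirror flip.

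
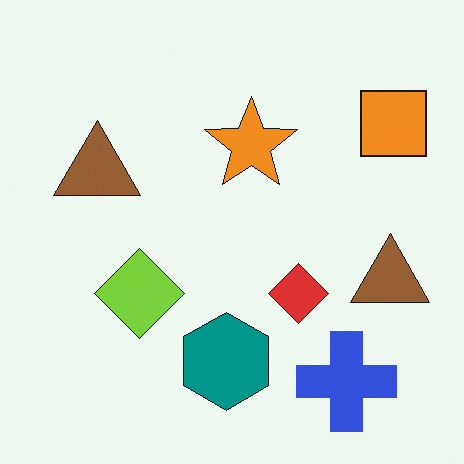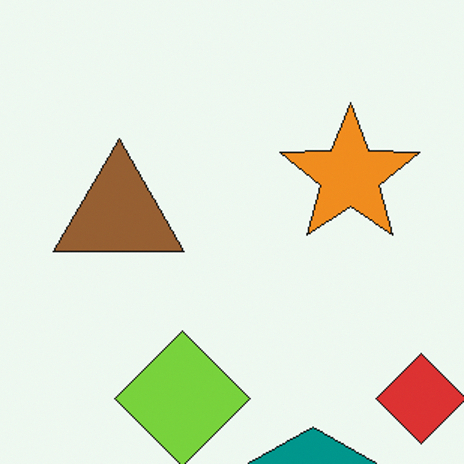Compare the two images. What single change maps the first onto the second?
The image was cropped to a modestly smaller region and rescaled.

The visible shapes are larger and the field of view is narrower; shapes near the original edges may be partly or wholly outside the frame — a crop-and-rescale.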